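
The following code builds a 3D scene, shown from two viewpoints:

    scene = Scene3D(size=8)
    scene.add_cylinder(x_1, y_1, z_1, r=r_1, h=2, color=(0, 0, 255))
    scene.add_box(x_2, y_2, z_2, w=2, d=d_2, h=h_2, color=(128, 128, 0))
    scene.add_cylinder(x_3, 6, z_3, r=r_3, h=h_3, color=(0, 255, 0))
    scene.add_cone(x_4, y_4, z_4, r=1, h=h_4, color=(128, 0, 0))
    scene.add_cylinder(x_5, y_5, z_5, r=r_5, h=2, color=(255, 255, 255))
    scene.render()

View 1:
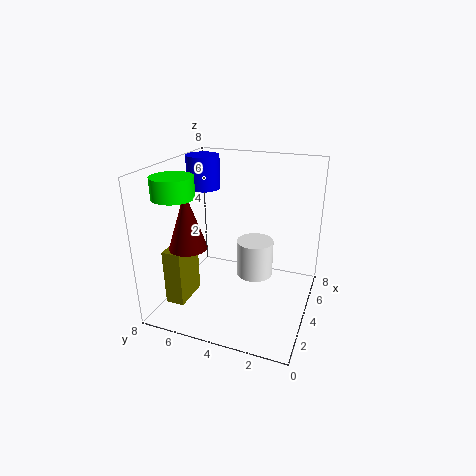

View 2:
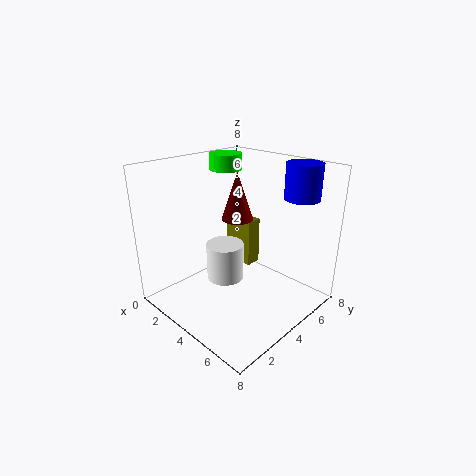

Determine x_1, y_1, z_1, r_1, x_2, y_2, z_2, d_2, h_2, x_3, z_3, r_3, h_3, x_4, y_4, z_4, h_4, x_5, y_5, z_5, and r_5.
x_1 = 6
y_1 = 7
z_1 = 6
r_1 = 1
x_2 = 1
y_2 = 6
z_2 = 1
d_2 = 1
h_2 = 3
x_3 = 1
z_3 = 7
r_3 = 1
h_3 = 1
x_4 = 2
y_4 = 6
z_4 = 4
h_4 = 3
x_5 = 4
y_5 = 3
z_5 = 2
r_5 = 1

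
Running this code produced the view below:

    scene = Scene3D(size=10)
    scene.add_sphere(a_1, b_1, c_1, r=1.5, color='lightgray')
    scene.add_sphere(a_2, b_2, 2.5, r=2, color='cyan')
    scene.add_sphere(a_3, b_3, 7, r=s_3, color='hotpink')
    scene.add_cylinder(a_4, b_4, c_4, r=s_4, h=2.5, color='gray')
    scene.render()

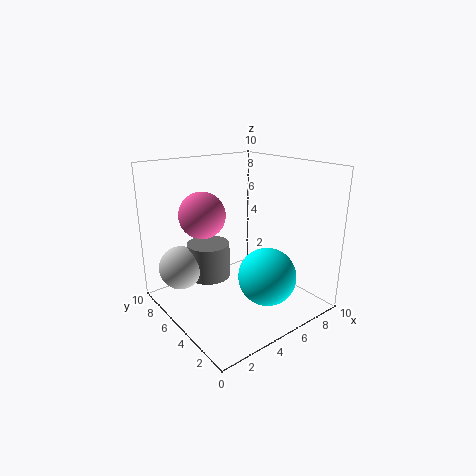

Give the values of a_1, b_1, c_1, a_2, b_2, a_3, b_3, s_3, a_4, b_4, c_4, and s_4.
a_1 = 1.5, b_1 = 7, c_1 = 3, a_2 = 6, b_2 = 3, a_3 = 2.5, b_3 = 5.5, s_3 = 1.5, a_4 = 3.5, b_4 = 6.5, c_4 = 2, s_4 = 1.5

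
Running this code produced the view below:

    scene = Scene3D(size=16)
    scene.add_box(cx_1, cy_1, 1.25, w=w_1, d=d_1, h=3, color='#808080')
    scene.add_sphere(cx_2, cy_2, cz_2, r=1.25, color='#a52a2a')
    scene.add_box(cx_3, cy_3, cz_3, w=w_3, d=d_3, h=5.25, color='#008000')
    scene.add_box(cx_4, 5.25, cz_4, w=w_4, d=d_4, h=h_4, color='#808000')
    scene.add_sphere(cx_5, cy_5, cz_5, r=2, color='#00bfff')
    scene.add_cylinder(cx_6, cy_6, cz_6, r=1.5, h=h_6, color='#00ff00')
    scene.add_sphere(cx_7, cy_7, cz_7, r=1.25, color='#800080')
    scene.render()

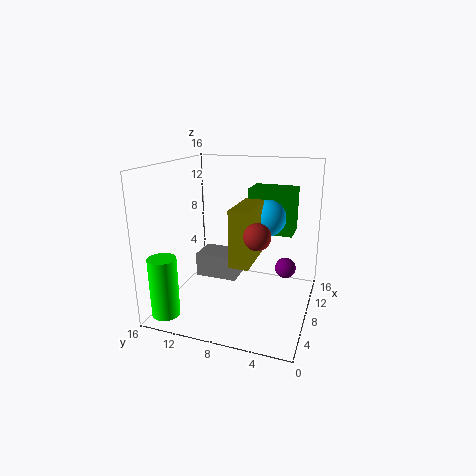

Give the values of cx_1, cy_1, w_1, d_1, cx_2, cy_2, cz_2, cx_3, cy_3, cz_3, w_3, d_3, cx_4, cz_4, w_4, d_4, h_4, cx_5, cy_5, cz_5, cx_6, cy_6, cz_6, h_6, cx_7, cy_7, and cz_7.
cx_1 = 10.25; cy_1 = 9.25; w_1 = 3.75; d_1 = 5.25; cx_2 = 2.5; cy_2 = 4.25; cz_2 = 10.5; cx_3 = 10.75; cy_3 = 2.5; cz_3 = 7.75; w_3 = 3.5; d_3 = 5.25; cx_4 = 3; cz_4 = 6.75; w_4 = 5.25; d_4 = 2; h_4 = 5.75; cx_5 = 9.25; cy_5 = 5; cz_5 = 10.25; cx_6 = 2.25; cy_6 = 14.25; cz_6 = 0.5; h_6 = 6.5; cx_7 = 12; cy_7 = 3.25; cz_7 = 3.25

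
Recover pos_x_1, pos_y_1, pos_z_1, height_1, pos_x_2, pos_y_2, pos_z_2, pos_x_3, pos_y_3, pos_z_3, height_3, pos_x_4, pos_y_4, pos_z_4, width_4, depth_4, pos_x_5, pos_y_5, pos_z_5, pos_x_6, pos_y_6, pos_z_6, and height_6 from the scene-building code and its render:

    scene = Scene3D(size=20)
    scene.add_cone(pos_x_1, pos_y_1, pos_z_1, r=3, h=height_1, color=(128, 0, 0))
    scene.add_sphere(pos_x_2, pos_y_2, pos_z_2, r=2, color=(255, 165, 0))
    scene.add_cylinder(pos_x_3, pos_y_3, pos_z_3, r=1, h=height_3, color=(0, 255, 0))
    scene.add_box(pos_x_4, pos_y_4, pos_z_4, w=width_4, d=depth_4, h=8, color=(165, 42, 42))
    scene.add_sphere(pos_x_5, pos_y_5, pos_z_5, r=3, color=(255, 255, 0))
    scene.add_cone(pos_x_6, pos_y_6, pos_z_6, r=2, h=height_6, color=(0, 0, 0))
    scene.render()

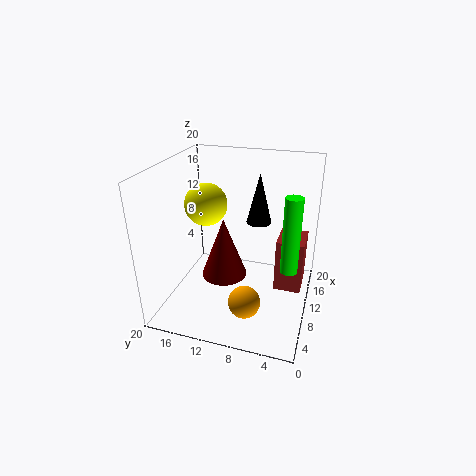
pos_x_1 = 7; pos_y_1 = 11; pos_z_1 = 6; height_1 = 8; pos_x_2 = 3; pos_y_2 = 7; pos_z_2 = 5; pos_x_3 = 4; pos_y_3 = 2; pos_z_3 = 10; height_3 = 9; pos_x_4 = 12; pos_y_4 = 1; pos_z_4 = 1; width_4 = 5; depth_4 = 4; pos_x_5 = 11; pos_y_5 = 15; pos_z_5 = 14; pos_x_6 = 18; pos_y_6 = 9; pos_z_6 = 9; height_6 = 8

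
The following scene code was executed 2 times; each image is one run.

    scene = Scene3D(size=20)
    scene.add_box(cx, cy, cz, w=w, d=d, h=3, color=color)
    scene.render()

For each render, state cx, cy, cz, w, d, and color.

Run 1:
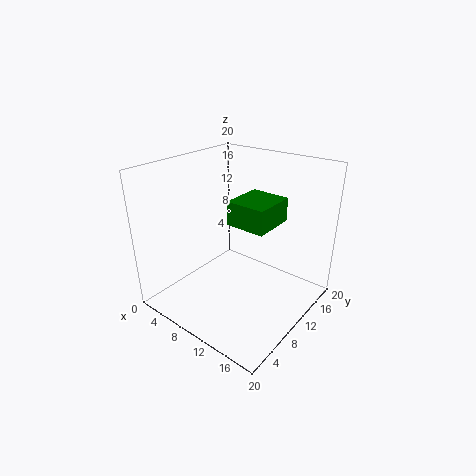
cx = 11.5, cy = 6, cz = 14, w = 5, d = 5.5, color = 'green'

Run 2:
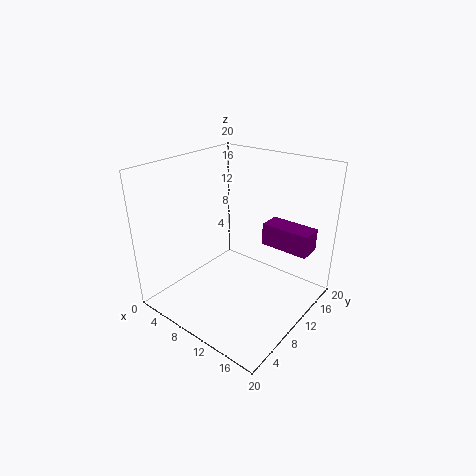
cx = 13, cy = 11.5, cz = 9.5, w = 6.5, d = 3, color = 'purple'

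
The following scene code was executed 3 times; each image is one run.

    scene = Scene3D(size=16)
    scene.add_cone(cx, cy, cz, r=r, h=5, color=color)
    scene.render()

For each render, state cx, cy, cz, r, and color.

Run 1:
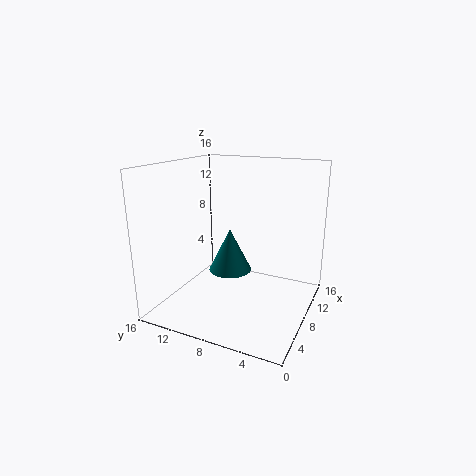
cx = 9, cy = 9.5, cz = 3.5, r = 2.5, color = 'teal'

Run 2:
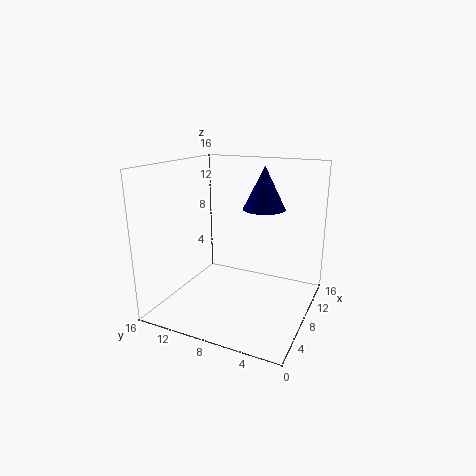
cx = 12, cy = 6.5, cz = 10.5, r = 2.5, color = 'navy'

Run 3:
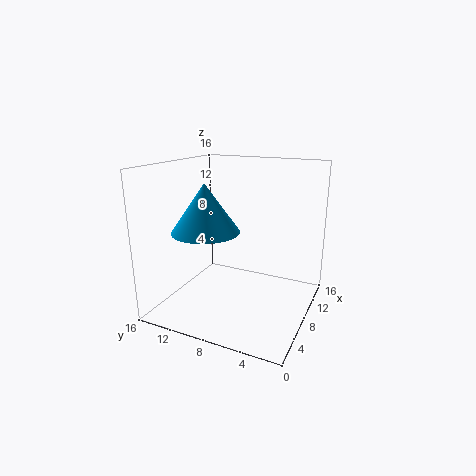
cx = 4.5, cy = 10, cz = 9.5, r = 3.5, color = 'deepskyblue'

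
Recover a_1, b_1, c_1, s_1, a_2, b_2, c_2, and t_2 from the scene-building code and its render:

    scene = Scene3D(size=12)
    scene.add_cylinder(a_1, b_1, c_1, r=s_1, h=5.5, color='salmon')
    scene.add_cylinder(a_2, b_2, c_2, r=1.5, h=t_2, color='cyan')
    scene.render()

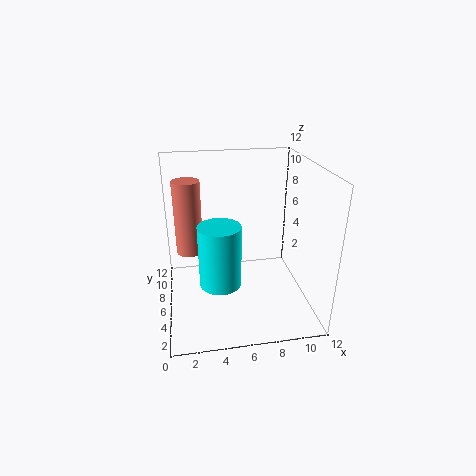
a_1 = 2; b_1 = 4.5; c_1 = 6; s_1 = 1; a_2 = 4; b_2 = 2; c_2 = 4.5; t_2 = 4.5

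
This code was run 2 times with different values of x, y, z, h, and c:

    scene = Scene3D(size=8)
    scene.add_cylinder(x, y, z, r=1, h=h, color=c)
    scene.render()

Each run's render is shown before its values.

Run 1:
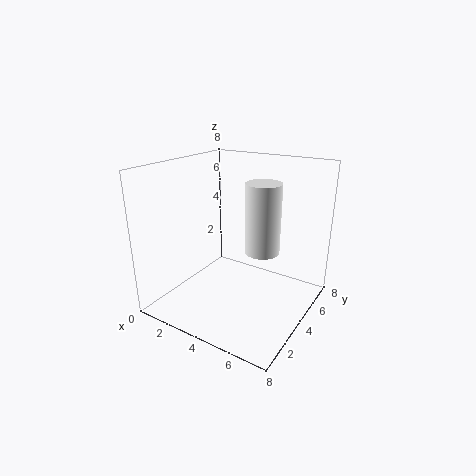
x = 5, y = 5, z = 3, h = 4, c = 'white'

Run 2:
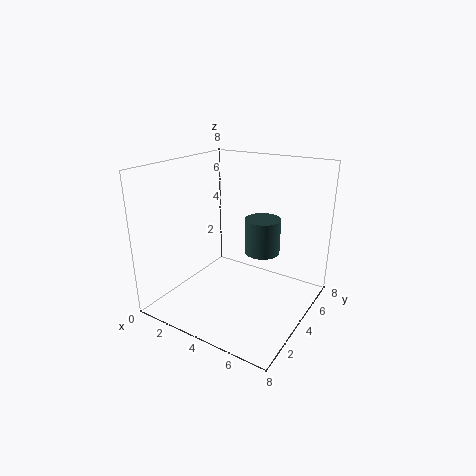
x = 5, y = 5, z = 3, h = 2, c = 'darkslategray'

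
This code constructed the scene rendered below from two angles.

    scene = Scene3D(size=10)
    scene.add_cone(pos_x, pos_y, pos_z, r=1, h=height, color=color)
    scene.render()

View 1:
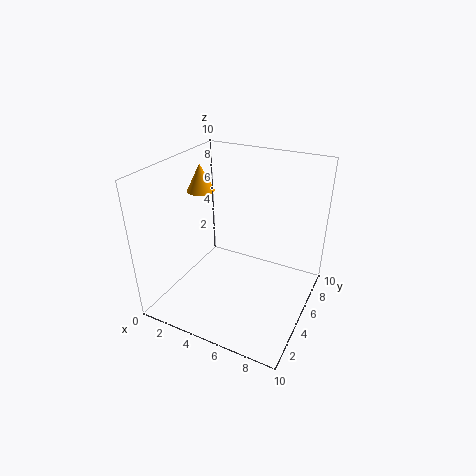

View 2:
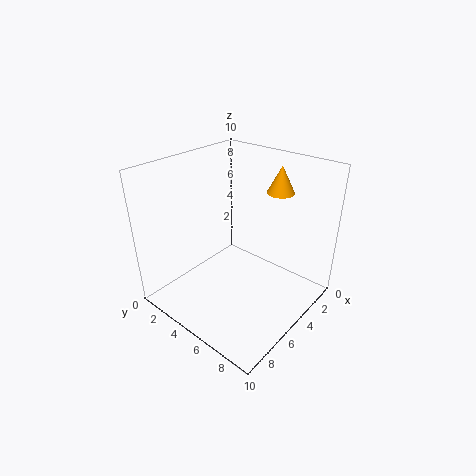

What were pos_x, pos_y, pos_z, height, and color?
pos_x = 1.5, pos_y = 6, pos_z = 7.5, height = 2, color = 'orange'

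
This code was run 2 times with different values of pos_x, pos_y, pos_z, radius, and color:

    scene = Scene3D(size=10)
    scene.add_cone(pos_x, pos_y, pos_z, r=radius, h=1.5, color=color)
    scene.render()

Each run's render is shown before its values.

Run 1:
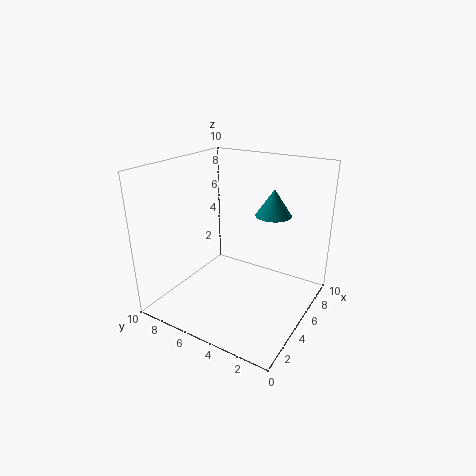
pos_x = 3, pos_y = 1.5, pos_z = 8, radius = 1, color = 'teal'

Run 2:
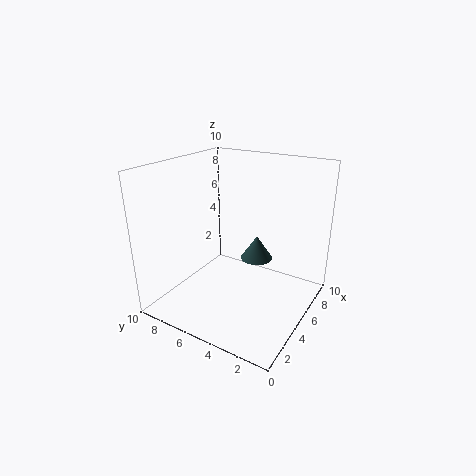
pos_x = 4, pos_y = 3, pos_z = 4.5, radius = 1, color = 'darkslategray'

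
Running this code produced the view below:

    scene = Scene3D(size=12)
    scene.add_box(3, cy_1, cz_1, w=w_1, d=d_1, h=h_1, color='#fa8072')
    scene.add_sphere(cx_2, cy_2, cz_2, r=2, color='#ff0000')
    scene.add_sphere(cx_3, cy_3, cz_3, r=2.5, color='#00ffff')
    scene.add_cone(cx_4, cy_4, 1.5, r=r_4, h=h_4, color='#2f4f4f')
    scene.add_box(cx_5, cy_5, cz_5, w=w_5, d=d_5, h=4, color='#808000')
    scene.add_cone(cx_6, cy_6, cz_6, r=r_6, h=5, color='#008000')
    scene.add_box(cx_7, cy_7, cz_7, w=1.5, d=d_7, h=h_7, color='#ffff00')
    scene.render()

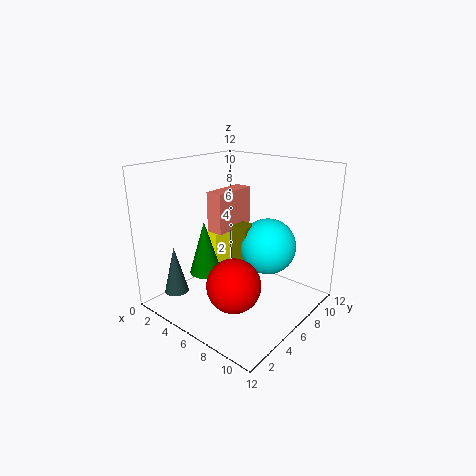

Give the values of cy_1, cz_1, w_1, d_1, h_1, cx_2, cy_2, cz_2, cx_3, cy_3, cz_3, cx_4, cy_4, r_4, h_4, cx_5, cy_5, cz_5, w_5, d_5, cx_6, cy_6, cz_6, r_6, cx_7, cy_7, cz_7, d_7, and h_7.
cy_1 = 5.5; cz_1 = 6; w_1 = 1.5; d_1 = 4; h_1 = 3.5; cx_2 = 8.5; cy_2 = 2.5; cz_2 = 4; cx_3 = 7; cy_3 = 9; cz_3 = 4.5; cx_4 = 2.5; cy_4 = 2; r_4 = 1; h_4 = 4; cx_5 = 4.5; cy_5 = 7; cz_5 = 2.5; w_5 = 1.5; d_5 = 1.5; cx_6 = 2; cy_6 = 6; cz_6 = 1.5; r_6 = 1.5; cx_7 = 1; cy_7 = 7; cz_7 = 0.5; d_7 = 2; h_7 = 4.5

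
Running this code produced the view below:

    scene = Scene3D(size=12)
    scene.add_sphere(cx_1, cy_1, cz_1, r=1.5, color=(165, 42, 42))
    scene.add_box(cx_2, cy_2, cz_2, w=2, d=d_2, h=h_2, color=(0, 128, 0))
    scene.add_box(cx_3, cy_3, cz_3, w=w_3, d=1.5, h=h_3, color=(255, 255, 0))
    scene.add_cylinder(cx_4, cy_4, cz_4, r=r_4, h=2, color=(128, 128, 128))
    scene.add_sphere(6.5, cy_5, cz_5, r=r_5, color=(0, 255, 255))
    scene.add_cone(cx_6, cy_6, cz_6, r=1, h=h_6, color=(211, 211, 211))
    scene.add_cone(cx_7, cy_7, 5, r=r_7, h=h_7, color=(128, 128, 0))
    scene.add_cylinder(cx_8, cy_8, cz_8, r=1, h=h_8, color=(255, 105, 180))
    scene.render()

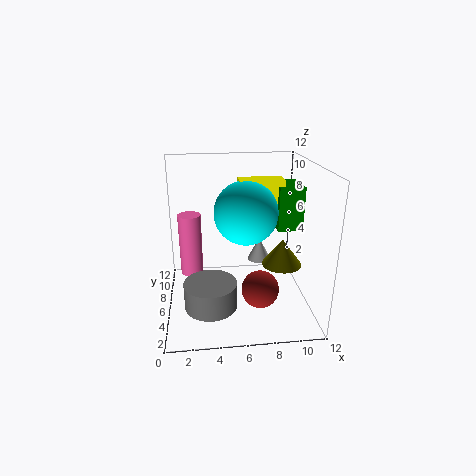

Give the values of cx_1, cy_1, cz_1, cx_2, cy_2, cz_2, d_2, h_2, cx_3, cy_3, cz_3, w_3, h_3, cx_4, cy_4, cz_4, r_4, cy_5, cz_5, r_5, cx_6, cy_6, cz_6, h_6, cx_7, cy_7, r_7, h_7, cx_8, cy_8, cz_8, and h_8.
cx_1 = 7.5; cy_1 = 3.5; cz_1 = 2.5; cx_2 = 9; cy_2 = 4.5; cz_2 = 7; d_2 = 3; h_2 = 3.5; cx_3 = 6; cy_3 = 5; cz_3 = 9; w_3 = 3.5; h_3 = 2; cx_4 = 3.5; cy_4 = 2.5; cz_4 = 2; r_4 = 2; cy_5 = 5; cz_5 = 8.5; r_5 = 2.5; cx_6 = 8; cy_6 = 7; cz_6 = 3.5; h_6 = 2; cx_7 = 9; cy_7 = 3; r_7 = 1.5; h_7 = 2; cx_8 = 2; cy_8 = 8; cz_8 = 2; h_8 = 5.5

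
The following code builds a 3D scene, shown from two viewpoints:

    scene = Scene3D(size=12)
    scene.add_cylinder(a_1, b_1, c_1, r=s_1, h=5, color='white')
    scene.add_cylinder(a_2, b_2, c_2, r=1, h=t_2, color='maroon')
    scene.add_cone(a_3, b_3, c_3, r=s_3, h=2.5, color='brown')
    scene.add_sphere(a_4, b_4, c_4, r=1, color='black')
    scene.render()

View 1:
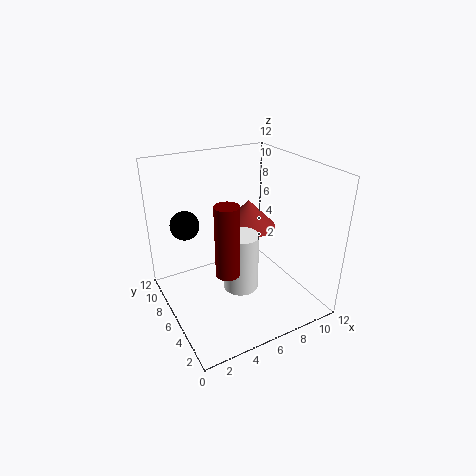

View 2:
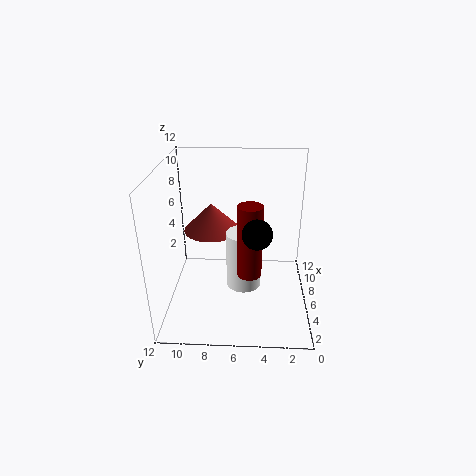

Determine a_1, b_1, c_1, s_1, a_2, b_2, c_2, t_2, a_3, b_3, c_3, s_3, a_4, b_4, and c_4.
a_1 = 6
b_1 = 5.5
c_1 = 1.5
s_1 = 1.5
a_2 = 4.5
b_2 = 5
c_2 = 3.5
t_2 = 6
a_3 = 8.5
b_3 = 8.5
c_3 = 5.5
s_3 = 2.5
a_4 = 1
b_4 = 4.5
c_4 = 9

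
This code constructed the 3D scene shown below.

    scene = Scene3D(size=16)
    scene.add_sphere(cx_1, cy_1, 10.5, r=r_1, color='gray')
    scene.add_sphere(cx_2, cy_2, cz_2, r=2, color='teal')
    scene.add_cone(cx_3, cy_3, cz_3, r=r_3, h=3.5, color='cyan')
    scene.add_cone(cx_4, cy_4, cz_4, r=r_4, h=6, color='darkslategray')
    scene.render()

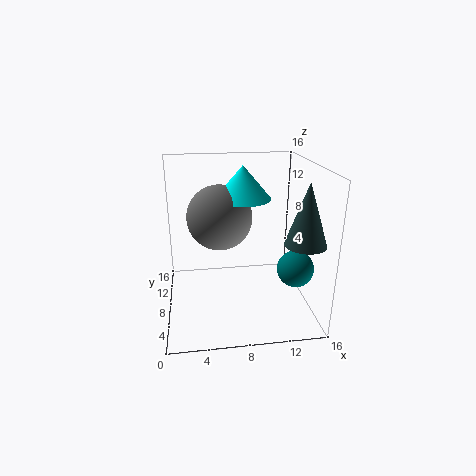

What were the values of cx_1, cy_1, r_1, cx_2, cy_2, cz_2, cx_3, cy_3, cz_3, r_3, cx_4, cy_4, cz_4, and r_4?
cx_1 = 6; cy_1 = 8; r_1 = 3.5; cx_2 = 14; cy_2 = 5.5; cz_2 = 5; cx_3 = 8.5; cy_3 = 8; cz_3 = 12.5; r_3 = 3; cx_4 = 13.5; cy_4 = 2; cz_4 = 9.5; r_4 = 2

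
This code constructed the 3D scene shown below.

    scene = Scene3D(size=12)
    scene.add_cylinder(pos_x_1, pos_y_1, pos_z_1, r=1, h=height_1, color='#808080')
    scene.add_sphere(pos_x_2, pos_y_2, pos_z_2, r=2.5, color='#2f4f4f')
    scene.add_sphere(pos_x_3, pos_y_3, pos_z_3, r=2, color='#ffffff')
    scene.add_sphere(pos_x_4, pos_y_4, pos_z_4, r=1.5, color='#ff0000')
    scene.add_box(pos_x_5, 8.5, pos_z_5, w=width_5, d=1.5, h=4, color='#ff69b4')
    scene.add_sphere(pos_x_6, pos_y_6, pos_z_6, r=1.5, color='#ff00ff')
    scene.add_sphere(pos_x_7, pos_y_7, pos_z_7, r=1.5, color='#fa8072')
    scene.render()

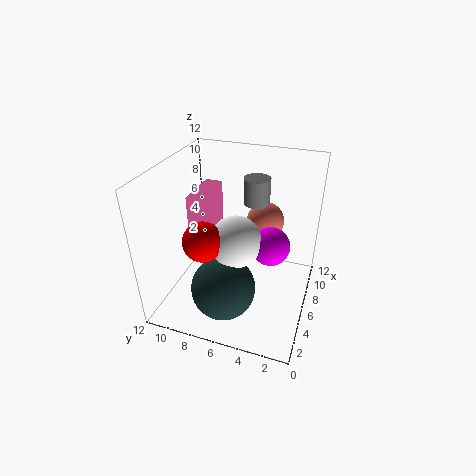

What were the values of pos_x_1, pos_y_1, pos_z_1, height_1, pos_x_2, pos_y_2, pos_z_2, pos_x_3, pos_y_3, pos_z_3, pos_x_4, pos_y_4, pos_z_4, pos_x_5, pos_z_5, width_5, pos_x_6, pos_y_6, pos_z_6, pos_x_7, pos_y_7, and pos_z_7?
pos_x_1 = 6, pos_y_1 = 4.5, pos_z_1 = 9.5, height_1 = 2, pos_x_2 = 2.5, pos_y_2 = 6, pos_z_2 = 3.5, pos_x_3 = 4, pos_y_3 = 5.5, pos_z_3 = 7, pos_x_4 = 2.5, pos_y_4 = 7.5, pos_z_4 = 7.5, pos_x_5 = 5, pos_z_5 = 5.5, width_5 = 4, pos_x_6 = 5, pos_y_6 = 3, pos_z_6 = 6.5, pos_x_7 = 7, pos_y_7 = 4, pos_z_7 = 7.5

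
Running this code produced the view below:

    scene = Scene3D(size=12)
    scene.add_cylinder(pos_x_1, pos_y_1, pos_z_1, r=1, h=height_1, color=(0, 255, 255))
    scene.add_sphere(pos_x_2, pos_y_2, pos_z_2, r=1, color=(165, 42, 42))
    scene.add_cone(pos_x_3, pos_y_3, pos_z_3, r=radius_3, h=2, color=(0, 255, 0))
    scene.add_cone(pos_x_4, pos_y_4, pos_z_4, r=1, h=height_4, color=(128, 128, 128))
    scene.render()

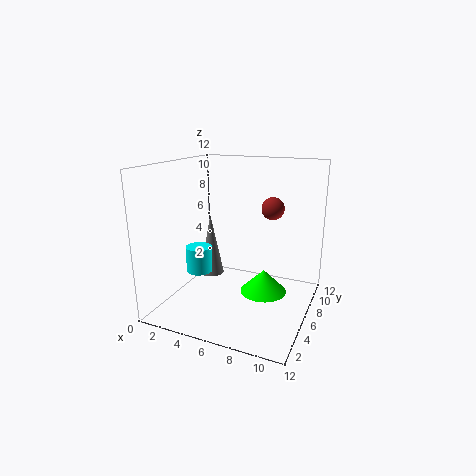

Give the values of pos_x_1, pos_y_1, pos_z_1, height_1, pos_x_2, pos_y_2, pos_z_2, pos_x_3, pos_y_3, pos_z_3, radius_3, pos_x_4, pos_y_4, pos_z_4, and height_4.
pos_x_1 = 4, pos_y_1 = 3, pos_z_1 = 4, height_1 = 2, pos_x_2 = 8, pos_y_2 = 9, pos_z_2 = 8, pos_x_3 = 8, pos_y_3 = 7, pos_z_3 = 1, radius_3 = 2, pos_x_4 = 4, pos_y_4 = 5, pos_z_4 = 3, height_4 = 5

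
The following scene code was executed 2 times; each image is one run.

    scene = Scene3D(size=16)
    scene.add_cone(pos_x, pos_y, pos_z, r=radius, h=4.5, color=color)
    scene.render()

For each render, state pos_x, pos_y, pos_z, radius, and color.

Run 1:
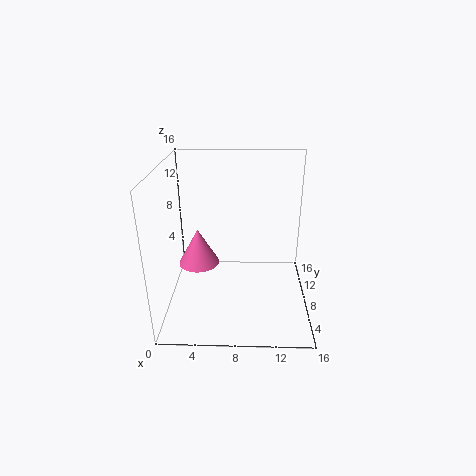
pos_x = 3; pos_y = 11; pos_z = 3; radius = 2.5; color = 'hotpink'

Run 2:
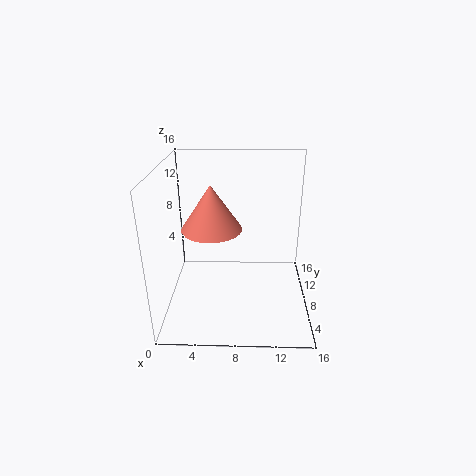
pos_x = 5.5; pos_y = 5; pos_z = 10.5; radius = 3; color = 'salmon'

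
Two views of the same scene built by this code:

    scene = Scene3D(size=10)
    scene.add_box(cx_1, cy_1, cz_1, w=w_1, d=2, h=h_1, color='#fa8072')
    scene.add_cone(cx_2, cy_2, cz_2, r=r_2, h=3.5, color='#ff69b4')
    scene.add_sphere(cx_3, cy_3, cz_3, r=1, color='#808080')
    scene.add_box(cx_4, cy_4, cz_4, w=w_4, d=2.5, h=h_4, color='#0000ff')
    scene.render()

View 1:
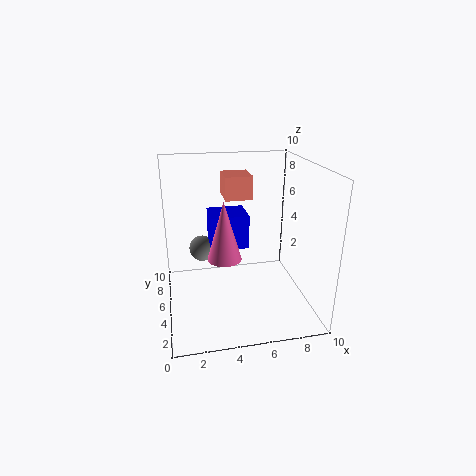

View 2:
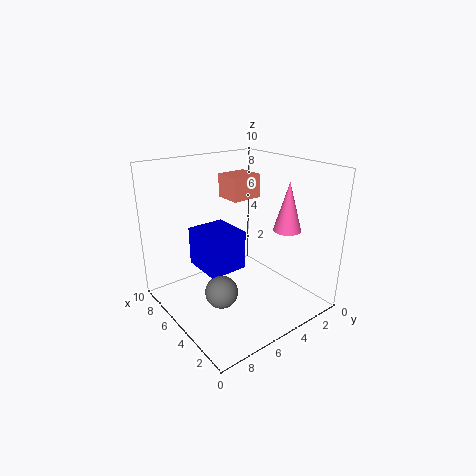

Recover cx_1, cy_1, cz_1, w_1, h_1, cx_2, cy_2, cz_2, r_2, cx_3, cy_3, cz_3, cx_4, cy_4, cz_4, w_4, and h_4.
cx_1 = 4; cy_1 = 4; cz_1 = 8; w_1 = 1.75; h_1 = 1.5; cx_2 = 3.5; cy_2 = 1.75; cz_2 = 5.25; r_2 = 1; cx_3 = 2.75; cy_3 = 8; cz_3 = 3; cx_4 = 3.25; cy_4 = 5.75; cz_4 = 3.75; w_4 = 2.75; h_4 = 2.5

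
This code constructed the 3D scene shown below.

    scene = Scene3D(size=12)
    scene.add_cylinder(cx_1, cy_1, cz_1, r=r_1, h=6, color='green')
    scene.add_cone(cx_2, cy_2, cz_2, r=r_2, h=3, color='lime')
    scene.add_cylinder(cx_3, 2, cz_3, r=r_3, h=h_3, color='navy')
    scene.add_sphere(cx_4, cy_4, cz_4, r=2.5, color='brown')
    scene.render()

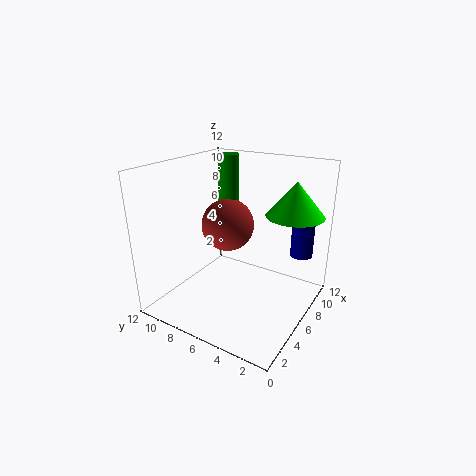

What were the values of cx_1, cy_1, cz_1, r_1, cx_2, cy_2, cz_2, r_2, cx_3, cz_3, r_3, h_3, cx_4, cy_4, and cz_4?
cx_1 = 10; cy_1 = 9.5; cz_1 = 6; r_1 = 1; cx_2 = 9.5; cy_2 = 2.5; cz_2 = 7.5; r_2 = 2.5; cx_3 = 10.5; cz_3 = 3.5; r_3 = 1; h_3 = 3.5; cx_4 = 9; cy_4 = 9; cz_4 = 5.5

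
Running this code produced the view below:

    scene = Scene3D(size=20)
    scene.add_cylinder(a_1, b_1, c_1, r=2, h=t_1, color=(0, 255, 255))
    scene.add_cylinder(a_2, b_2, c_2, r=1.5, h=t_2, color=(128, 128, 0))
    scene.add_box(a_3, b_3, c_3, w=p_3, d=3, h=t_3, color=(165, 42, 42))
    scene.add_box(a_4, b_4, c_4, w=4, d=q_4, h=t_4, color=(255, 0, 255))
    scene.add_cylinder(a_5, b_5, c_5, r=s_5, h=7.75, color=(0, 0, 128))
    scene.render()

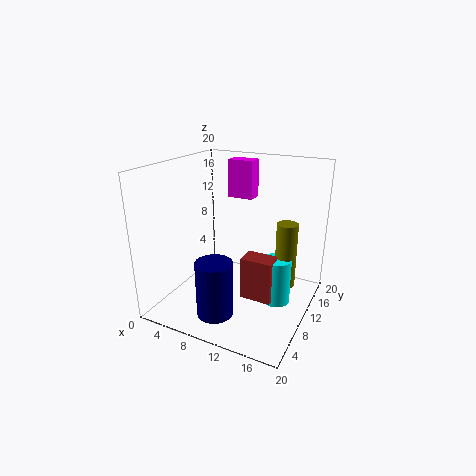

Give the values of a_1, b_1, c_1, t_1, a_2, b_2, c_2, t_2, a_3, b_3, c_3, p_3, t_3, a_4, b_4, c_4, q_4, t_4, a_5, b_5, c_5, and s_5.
a_1 = 15.25, b_1 = 12, c_1 = 0.25, t_1 = 6.75, a_2 = 16, b_2 = 13.25, c_2 = 2.5, t_2 = 9.5, a_3 = 10.75, b_3 = 9.25, c_3 = 1, p_3 = 4.5, t_3 = 6.25, a_4 = 5.25, b_4 = 16, c_4 = 13.75, q_4 = 2.5, t_4 = 5.75, a_5 = 9, b_5 = 5, c_5 = 0.5, s_5 = 2.5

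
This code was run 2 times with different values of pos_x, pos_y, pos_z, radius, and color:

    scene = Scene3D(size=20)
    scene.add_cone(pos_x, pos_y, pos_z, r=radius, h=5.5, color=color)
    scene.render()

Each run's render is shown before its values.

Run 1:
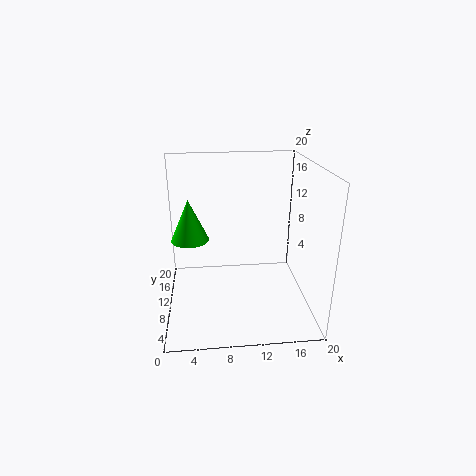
pos_x = 3.5, pos_y = 9, pos_z = 10.5, radius = 2.5, color = 'lime'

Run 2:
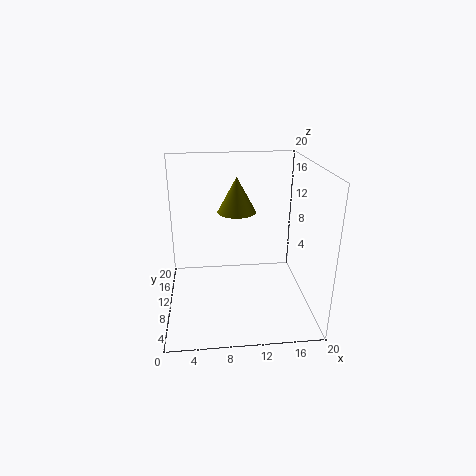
pos_x = 10.5, pos_y = 16.5, pos_z = 11.5, radius = 3, color = 'olive'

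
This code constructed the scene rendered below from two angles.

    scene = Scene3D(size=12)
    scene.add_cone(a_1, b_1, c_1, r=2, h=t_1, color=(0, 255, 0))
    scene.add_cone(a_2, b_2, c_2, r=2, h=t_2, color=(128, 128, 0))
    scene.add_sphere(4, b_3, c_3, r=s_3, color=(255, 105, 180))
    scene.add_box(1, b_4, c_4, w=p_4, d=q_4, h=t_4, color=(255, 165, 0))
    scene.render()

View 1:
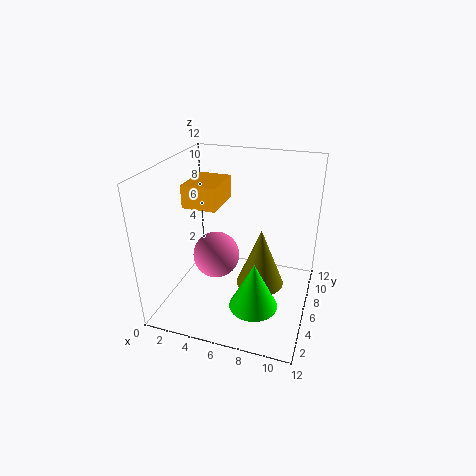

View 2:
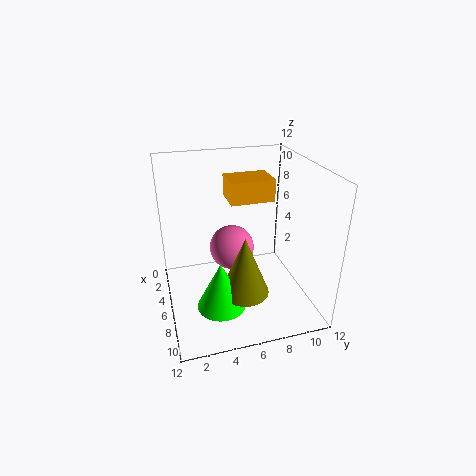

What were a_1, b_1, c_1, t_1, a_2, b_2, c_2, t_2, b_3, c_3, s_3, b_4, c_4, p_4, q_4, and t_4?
a_1 = 8, b_1 = 4, c_1 = 1, t_1 = 4, a_2 = 8, b_2 = 6, c_2 = 2, t_2 = 5, b_3 = 6, c_3 = 4, s_3 = 2, b_4 = 6, c_4 = 8, p_4 = 3, q_4 = 4, t_4 = 2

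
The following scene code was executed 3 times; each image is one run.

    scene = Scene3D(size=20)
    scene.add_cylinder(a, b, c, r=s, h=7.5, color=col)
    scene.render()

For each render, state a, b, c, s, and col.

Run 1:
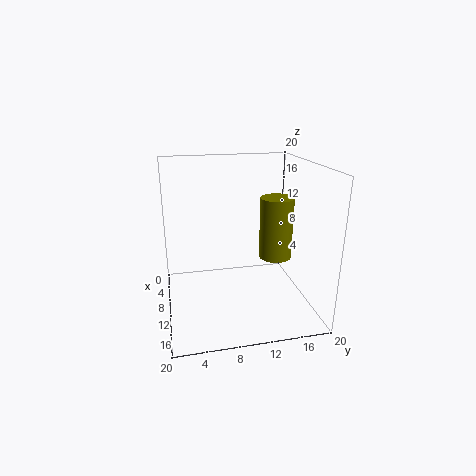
a = 15.5; b = 13.5; c = 9.5; s = 2; col = 'olive'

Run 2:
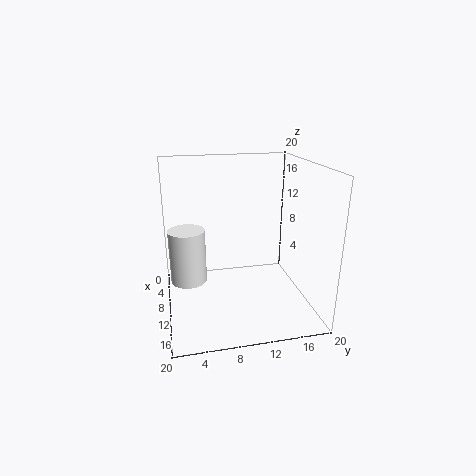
a = 9.5; b = 3; c = 4; s = 2.5; col = 'white'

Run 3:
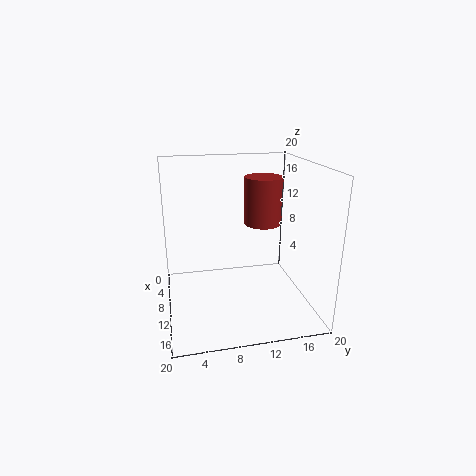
a = 3.5; b = 15.5; c = 9.5; s = 3; col = 'brown'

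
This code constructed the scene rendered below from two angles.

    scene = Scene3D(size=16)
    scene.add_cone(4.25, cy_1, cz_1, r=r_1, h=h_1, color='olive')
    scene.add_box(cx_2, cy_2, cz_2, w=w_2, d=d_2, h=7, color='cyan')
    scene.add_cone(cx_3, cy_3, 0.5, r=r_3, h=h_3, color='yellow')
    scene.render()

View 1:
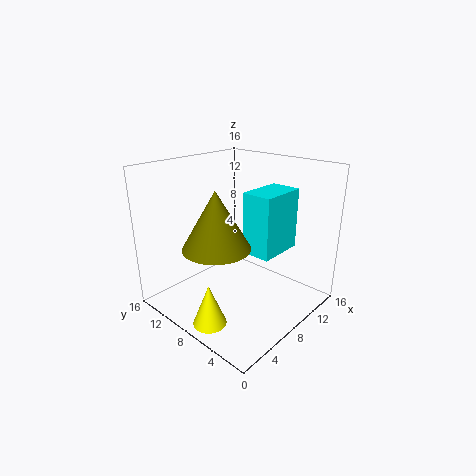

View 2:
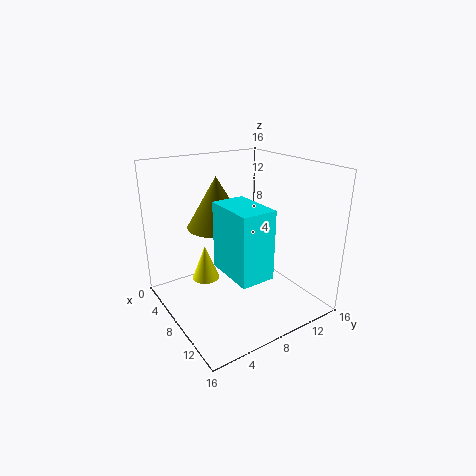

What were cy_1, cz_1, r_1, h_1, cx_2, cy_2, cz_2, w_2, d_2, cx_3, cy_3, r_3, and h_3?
cy_1 = 7.5
cz_1 = 8.25
r_1 = 3.5
h_1 = 6
cx_2 = 8.75
cy_2 = 4.5
cz_2 = 6
w_2 = 5.5
d_2 = 3.5
cx_3 = 2.25
cy_3 = 6.75
r_3 = 1.75
h_3 = 4.5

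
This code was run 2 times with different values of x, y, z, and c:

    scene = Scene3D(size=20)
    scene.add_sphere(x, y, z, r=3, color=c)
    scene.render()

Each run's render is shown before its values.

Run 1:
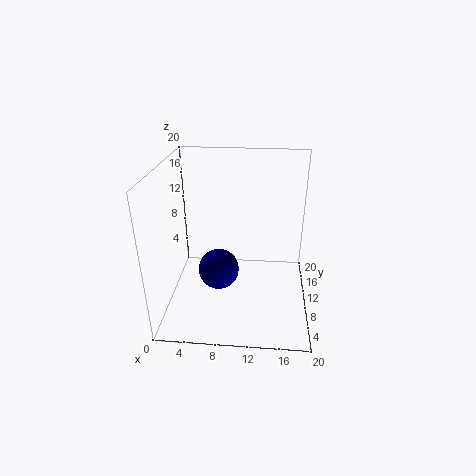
x = 7
y = 11
z = 4
c = 'navy'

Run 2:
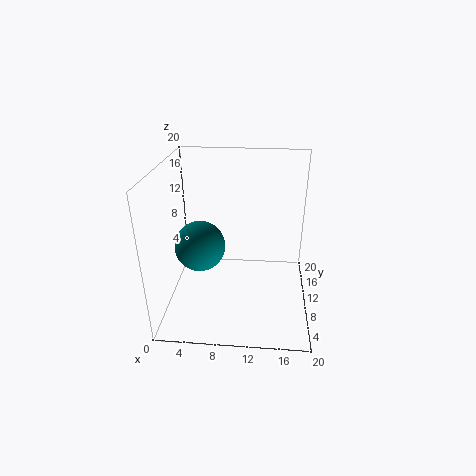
x = 6
y = 4
z = 12
c = 'teal'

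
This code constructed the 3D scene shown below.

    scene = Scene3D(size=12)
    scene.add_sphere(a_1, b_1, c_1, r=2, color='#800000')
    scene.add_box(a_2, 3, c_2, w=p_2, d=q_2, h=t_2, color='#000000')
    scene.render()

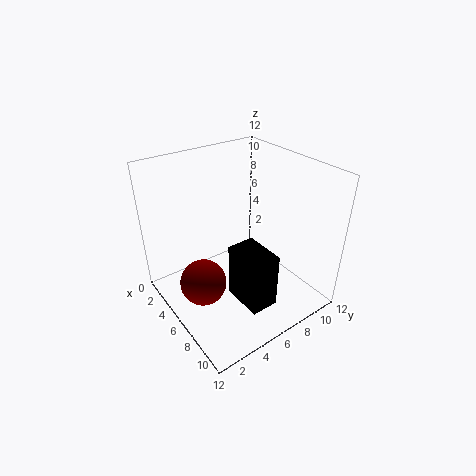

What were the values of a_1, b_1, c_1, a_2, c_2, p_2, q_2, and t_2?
a_1 = 5; b_1 = 3; c_1 = 2; a_2 = 9; c_2 = 4; p_2 = 3; q_2 = 2; t_2 = 4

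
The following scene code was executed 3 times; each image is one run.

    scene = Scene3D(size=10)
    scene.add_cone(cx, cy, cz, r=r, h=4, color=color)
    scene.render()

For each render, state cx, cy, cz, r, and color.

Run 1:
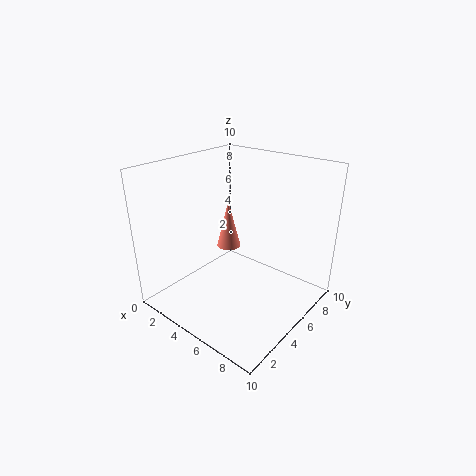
cx = 1.5
cy = 8
cz = 2
r = 1
color = 'salmon'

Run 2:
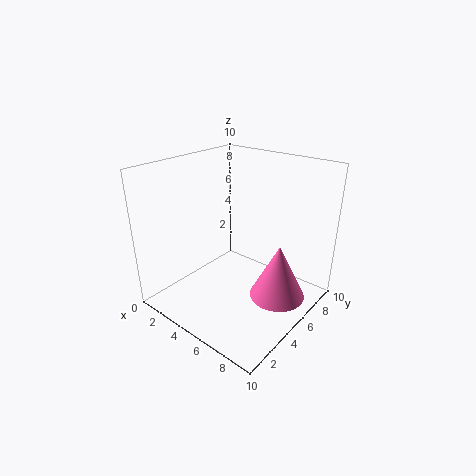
cx = 7.5
cy = 6.5
cz = 0.5
r = 2
color = 'hotpink'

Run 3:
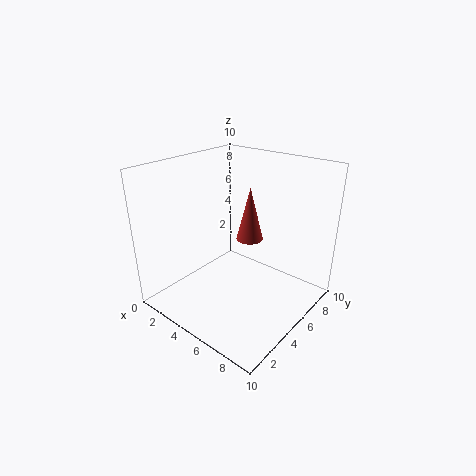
cx = 4.5
cy = 7
cz = 4
r = 1
color = 'brown'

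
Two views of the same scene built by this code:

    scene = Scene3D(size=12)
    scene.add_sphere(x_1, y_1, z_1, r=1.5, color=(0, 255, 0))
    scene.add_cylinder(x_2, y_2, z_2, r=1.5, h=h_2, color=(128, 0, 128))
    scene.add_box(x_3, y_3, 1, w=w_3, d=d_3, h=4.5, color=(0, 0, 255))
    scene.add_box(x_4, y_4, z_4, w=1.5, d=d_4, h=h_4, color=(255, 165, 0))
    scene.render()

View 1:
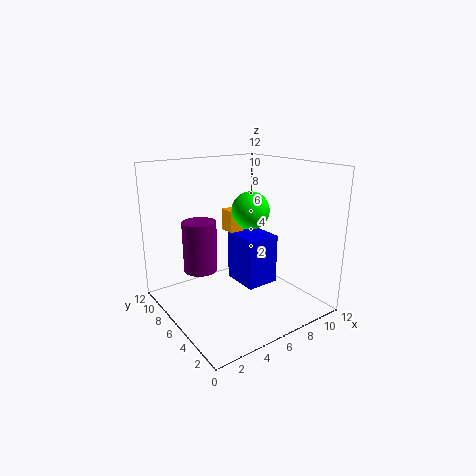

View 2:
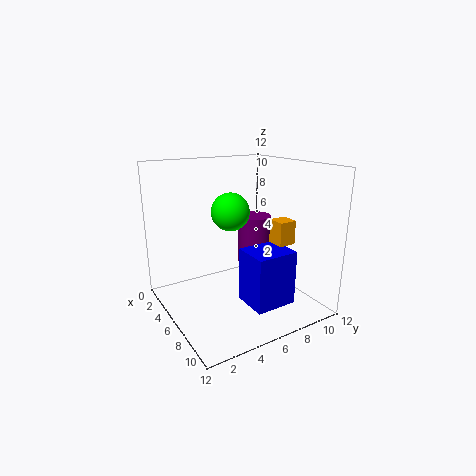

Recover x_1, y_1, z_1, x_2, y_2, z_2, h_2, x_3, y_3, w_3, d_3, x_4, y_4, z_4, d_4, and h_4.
x_1 = 6.5, y_1 = 5, z_1 = 8.5, x_2 = 4, y_2 = 9, z_2 = 2.5, h_2 = 4.5, x_3 = 7, y_3 = 5.5, w_3 = 3, d_3 = 3.5, x_4 = 7, y_4 = 8.5, z_4 = 5.5, d_4 = 1.5, h_4 = 2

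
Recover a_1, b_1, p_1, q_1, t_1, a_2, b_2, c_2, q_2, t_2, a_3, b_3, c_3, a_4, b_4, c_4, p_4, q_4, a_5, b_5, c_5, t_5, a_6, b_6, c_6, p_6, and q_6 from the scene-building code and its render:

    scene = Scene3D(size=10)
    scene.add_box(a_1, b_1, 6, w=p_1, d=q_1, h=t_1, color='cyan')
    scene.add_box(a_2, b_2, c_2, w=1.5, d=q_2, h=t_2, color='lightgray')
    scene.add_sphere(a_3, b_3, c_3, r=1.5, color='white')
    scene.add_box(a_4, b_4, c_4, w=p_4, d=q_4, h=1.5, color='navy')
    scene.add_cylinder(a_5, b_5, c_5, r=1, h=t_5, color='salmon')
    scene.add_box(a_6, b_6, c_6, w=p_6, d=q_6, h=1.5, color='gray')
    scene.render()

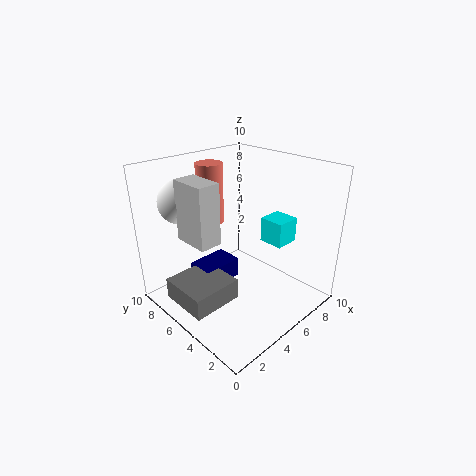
a_1 = 4.5; b_1 = 1; p_1 = 1.5; q_1 = 1.5; t_1 = 1.5; a_2 = 1.5; b_2 = 4.5; c_2 = 5.5; q_2 = 2.5; t_2 = 4; a_3 = 2.5; b_3 = 8; c_3 = 7.5; a_4 = 3; b_4 = 6; c_4 = 1; p_4 = 3; q_4 = 2; a_5 = 5.5; b_5 = 8.5; c_5 = 5; t_5 = 4.5; a_6 = 0.5; b_6 = 4; c_6 = 1; p_6 = 3.5; q_6 = 3.5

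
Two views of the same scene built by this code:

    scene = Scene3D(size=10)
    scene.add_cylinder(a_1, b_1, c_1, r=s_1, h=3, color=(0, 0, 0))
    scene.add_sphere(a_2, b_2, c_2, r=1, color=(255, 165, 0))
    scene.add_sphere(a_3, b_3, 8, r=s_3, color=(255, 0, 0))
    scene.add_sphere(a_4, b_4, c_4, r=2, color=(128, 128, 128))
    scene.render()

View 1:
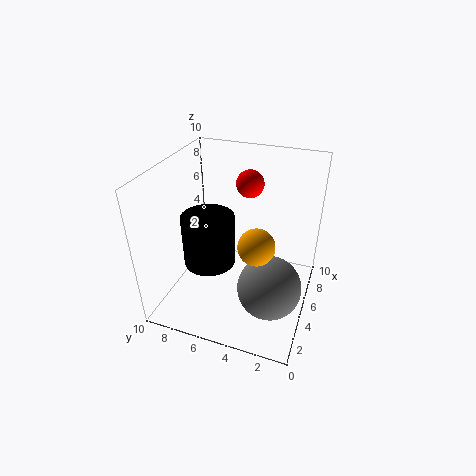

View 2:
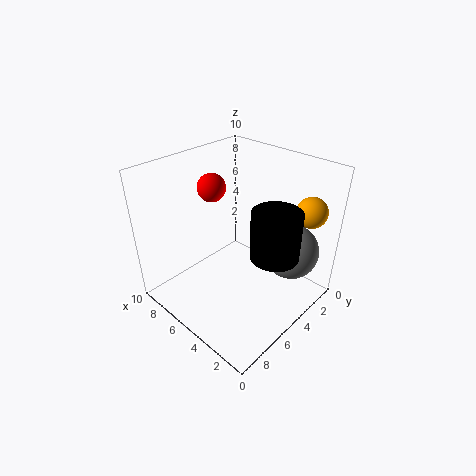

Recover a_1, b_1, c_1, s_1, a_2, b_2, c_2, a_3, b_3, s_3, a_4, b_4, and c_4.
a_1 = 1.5, b_1 = 5.5, c_1 = 5.5, s_1 = 1.5, a_2 = 1, b_2 = 2.5, c_2 = 7.5, a_3 = 7.5, b_3 = 5, s_3 = 1, a_4 = 2.5, b_4 = 2, c_4 = 3.5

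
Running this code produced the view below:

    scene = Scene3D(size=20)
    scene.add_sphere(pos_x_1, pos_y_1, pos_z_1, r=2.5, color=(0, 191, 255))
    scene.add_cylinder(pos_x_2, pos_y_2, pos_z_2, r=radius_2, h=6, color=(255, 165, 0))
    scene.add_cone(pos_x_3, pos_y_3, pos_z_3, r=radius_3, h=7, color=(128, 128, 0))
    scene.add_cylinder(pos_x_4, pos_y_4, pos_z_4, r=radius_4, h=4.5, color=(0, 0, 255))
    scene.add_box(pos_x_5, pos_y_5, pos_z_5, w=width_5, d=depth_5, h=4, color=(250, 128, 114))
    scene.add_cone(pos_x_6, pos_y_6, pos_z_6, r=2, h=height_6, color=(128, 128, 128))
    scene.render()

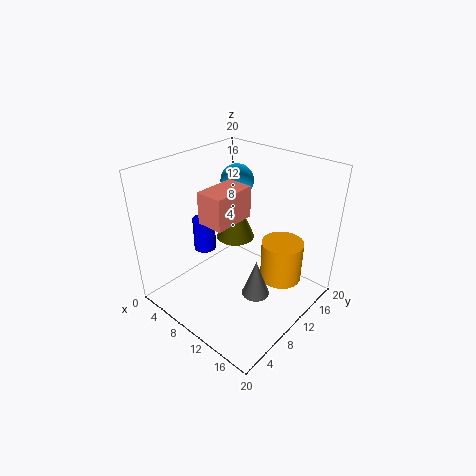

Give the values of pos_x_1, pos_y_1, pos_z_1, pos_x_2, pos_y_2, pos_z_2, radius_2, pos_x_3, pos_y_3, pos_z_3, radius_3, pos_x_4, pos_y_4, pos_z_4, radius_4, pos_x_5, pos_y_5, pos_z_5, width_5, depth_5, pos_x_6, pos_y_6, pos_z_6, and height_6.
pos_x_1 = 5, pos_y_1 = 15.5, pos_z_1 = 15.5, pos_x_2 = 14.5, pos_y_2 = 14.5, pos_z_2 = 3, radius_2 = 3, pos_x_3 = 5.5, pos_y_3 = 14.5, pos_z_3 = 6.5, radius_3 = 3, pos_x_4 = 6.5, pos_y_4 = 7, pos_z_4 = 8.5, radius_4 = 1.5, pos_x_5 = 9, pos_y_5 = 4, pos_z_5 = 14.5, width_5 = 3.5, depth_5 = 5.5, pos_x_6 = 13, pos_y_6 = 10.5, pos_z_6 = 1.5, height_6 = 5.5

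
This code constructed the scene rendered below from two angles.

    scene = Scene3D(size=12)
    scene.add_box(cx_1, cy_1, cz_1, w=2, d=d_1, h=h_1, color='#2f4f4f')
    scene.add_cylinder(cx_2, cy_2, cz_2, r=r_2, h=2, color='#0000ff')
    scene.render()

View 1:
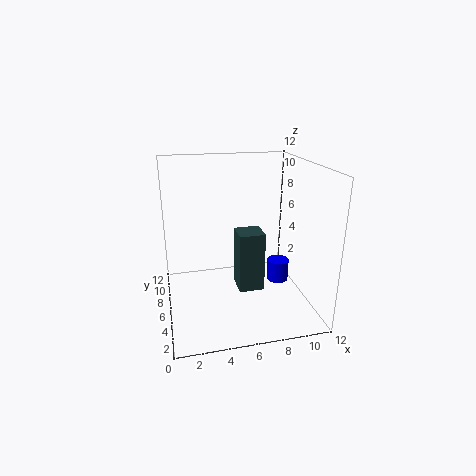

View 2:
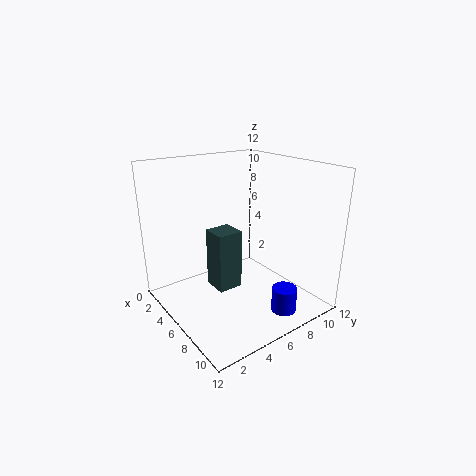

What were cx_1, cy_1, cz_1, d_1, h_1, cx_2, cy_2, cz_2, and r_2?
cx_1 = 5.5, cy_1 = 3.25, cz_1 = 2.5, d_1 = 2, h_1 = 4.75, cx_2 = 10.25, cy_2 = 7.5, cz_2 = 0.75, r_2 = 1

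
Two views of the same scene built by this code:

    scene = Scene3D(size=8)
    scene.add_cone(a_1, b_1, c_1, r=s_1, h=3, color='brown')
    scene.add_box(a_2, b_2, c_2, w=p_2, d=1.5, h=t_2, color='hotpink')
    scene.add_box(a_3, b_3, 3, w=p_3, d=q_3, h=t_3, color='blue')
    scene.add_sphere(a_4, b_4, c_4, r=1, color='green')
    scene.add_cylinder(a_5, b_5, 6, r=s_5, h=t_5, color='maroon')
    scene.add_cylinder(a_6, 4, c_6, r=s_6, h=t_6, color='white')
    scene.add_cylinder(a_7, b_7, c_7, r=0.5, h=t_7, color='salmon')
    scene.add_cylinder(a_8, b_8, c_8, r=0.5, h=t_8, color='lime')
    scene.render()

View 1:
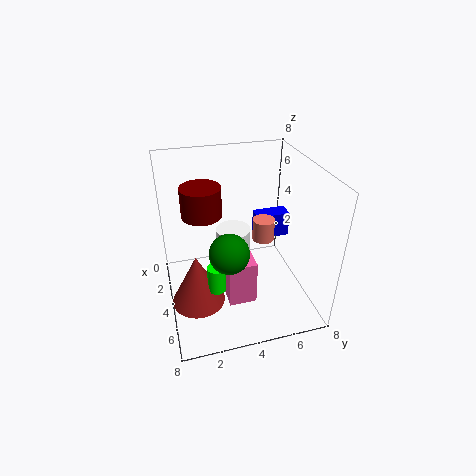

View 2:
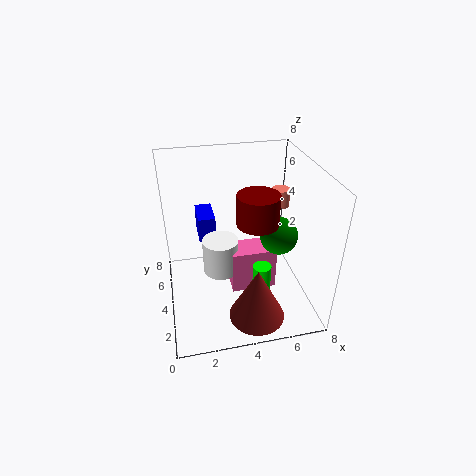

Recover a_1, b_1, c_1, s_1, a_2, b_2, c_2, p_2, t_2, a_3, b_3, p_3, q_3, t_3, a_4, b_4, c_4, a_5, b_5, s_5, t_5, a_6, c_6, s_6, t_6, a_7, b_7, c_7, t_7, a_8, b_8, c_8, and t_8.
a_1 = 4.5, b_1 = 1.5, c_1 = 0.5, s_1 = 1.5, a_2 = 3.5, b_2 = 3, c_2 = 1, p_2 = 2.5, t_2 = 2.5, a_3 = 2, b_3 = 5.5, p_3 = 1, q_3 = 2, t_3 = 1.5, a_4 = 6, b_4 = 3, c_4 = 4.5, a_5 = 4.5, b_5 = 2, s_5 = 1, t_5 = 1.5, a_6 = 3, c_6 = 2, s_6 = 1, t_6 = 2, a_7 = 6.5, b_7 = 4.5, c_7 = 5.5, t_7 = 1, a_8 = 5, b_8 = 2.5, c_8 = 1.5, t_8 = 1.5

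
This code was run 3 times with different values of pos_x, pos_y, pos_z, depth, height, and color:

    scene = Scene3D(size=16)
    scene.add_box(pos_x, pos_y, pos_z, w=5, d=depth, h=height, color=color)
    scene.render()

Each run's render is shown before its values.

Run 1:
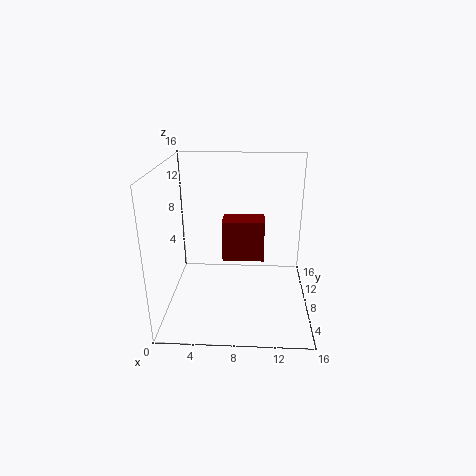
pos_x = 6, pos_y = 10, pos_z = 4, depth = 3, height = 5, color = 'maroon'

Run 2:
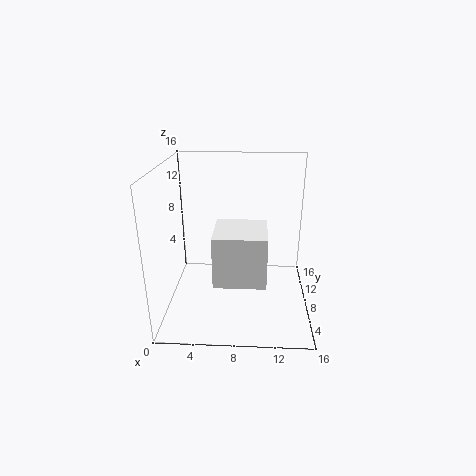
pos_x = 6, pos_y = 1, pos_z = 6, depth = 5, height = 5, color = 'white'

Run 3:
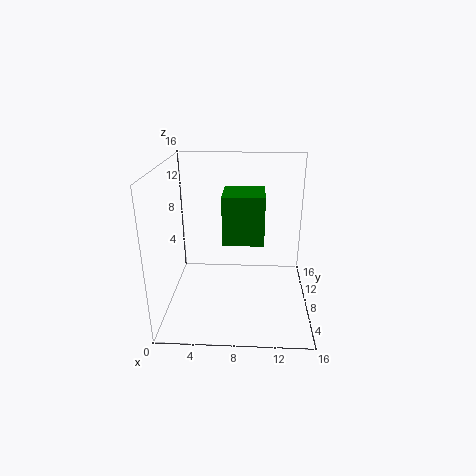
pos_x = 6, pos_y = 10, pos_z = 6, depth = 5, height = 6, color = 'green'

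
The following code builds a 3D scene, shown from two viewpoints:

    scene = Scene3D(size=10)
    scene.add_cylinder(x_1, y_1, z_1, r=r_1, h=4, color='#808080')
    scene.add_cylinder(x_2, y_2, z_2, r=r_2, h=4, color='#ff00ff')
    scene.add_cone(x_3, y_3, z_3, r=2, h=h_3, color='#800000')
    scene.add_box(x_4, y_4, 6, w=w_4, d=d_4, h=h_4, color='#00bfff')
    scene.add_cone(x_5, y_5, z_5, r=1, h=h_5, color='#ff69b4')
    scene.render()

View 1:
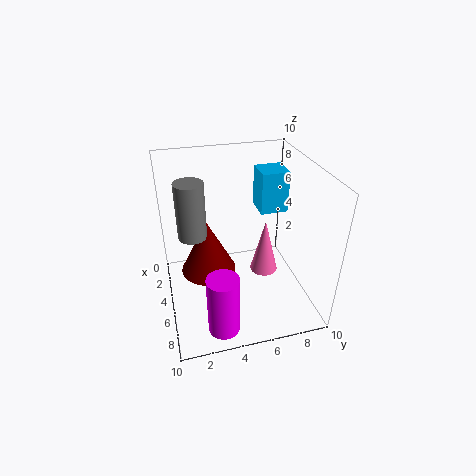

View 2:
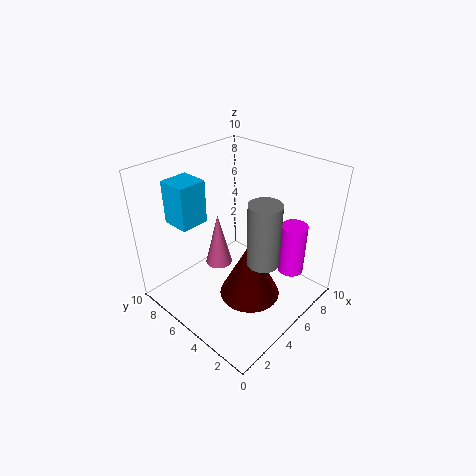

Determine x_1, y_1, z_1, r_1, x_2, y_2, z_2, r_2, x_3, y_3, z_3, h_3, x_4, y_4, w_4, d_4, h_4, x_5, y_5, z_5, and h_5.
x_1 = 4; y_1 = 2; z_1 = 5; r_1 = 1; x_2 = 9; y_2 = 3; z_2 = 1; r_2 = 1; x_3 = 4; y_3 = 3; z_3 = 2; h_3 = 4; x_4 = 2; y_4 = 7; w_4 = 2; d_4 = 2; h_4 = 3; x_5 = 5; y_5 = 7; z_5 = 2; h_5 = 4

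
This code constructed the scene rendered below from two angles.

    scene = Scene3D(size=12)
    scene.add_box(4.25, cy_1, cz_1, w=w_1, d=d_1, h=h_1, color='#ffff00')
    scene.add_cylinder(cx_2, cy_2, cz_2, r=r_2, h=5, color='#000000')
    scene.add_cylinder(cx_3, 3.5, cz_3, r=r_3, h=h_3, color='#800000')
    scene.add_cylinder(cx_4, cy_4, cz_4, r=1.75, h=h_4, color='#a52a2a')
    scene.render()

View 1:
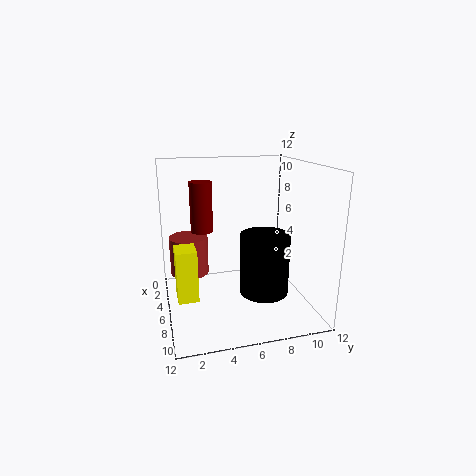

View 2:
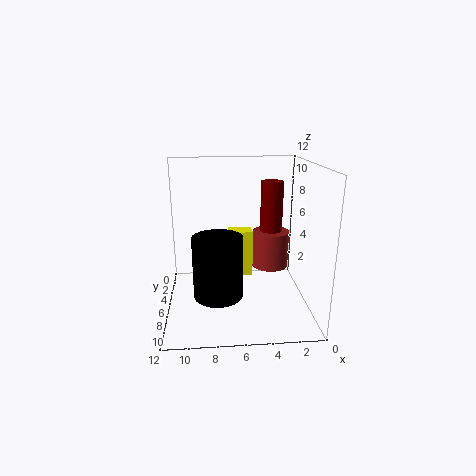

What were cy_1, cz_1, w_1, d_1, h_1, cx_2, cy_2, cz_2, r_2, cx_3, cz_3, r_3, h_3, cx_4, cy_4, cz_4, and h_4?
cy_1 = 0.75, cz_1 = 0.75, w_1 = 2.25, d_1 = 1.75, h_1 = 4.5, cx_2 = 7.75, cy_2 = 7.75, cz_2 = 1.75, r_2 = 2, cx_3 = 2.75, cz_3 = 5.75, r_3 = 1, h_3 = 4.5, cx_4 = 2.5, cy_4 = 2.25, cz_4 = 1.75, h_4 = 3.5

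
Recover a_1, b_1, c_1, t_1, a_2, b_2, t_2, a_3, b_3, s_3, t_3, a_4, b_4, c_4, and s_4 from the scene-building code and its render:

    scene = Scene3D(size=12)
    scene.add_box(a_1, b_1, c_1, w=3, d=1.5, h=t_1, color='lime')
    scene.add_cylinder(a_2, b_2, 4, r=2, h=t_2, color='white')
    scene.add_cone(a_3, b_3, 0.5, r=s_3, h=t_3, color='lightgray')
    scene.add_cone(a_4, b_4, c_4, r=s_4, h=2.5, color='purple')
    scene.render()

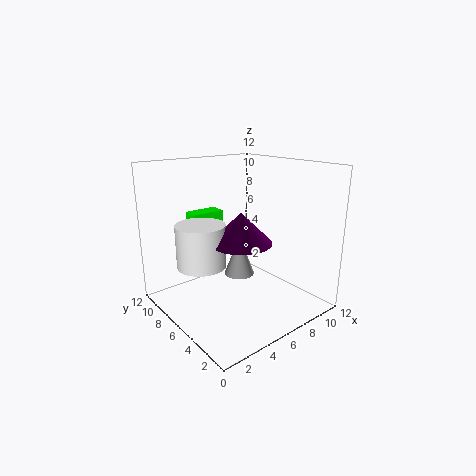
a_1 = 4; b_1 = 9.5; c_1 = 6; t_1 = 1.5; a_2 = 3; b_2 = 7; t_2 = 3.5; a_3 = 9; b_3 = 9.5; s_3 = 1.5; t_3 = 4; a_4 = 5.5; b_4 = 5; c_4 = 6; s_4 = 2.5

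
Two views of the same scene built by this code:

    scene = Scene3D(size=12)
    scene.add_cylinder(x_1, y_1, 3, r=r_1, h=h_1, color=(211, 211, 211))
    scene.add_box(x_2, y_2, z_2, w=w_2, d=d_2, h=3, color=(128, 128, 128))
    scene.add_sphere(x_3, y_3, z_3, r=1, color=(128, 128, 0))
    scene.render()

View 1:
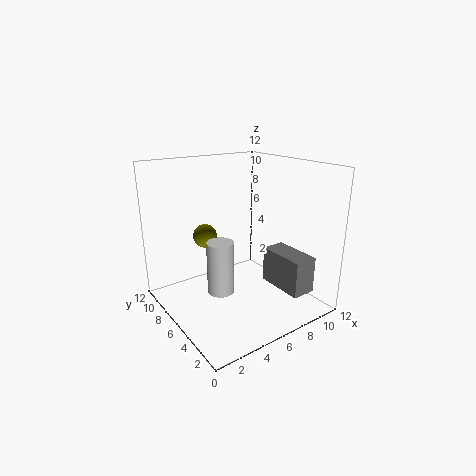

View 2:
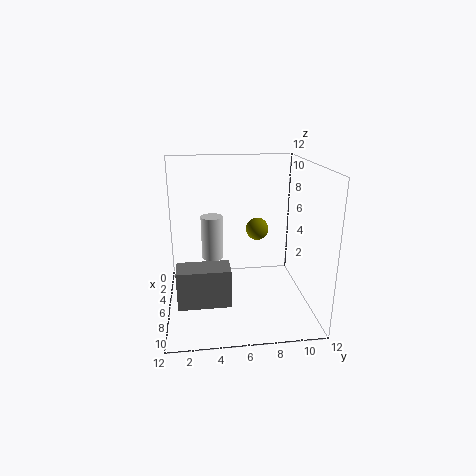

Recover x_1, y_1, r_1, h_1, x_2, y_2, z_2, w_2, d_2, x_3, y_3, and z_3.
x_1 = 3, y_1 = 4, r_1 = 1, h_1 = 4, x_2 = 8, y_2 = 1, z_2 = 2, w_2 = 2, d_2 = 4, x_3 = 4, y_3 = 8, z_3 = 6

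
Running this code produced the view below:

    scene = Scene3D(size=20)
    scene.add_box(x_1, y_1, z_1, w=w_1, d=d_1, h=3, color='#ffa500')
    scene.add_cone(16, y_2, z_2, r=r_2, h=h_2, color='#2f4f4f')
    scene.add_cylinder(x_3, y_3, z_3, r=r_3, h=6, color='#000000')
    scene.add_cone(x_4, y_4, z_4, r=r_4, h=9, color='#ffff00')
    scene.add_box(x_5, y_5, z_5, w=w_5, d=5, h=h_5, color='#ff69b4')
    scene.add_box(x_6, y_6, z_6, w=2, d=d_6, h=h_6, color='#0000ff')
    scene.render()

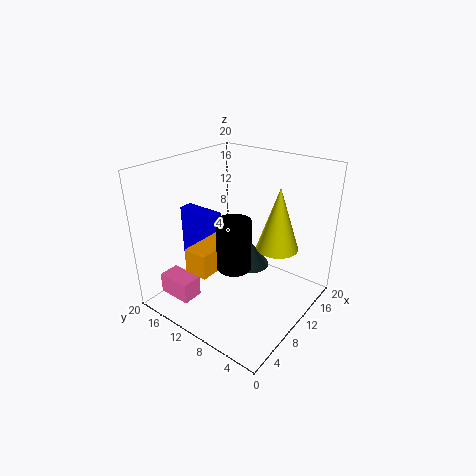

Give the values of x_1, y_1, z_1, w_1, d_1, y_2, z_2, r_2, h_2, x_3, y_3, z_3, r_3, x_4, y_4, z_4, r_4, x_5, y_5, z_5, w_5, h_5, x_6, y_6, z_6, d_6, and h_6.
x_1 = 1; y_1 = 8; z_1 = 9; w_1 = 6; d_1 = 3; y_2 = 12; z_2 = 2; r_2 = 3; h_2 = 4; x_3 = 4; y_3 = 6; z_3 = 10; r_3 = 2; x_4 = 14; y_4 = 6; z_4 = 8; r_4 = 3; x_5 = 3; y_5 = 14; z_5 = 1; w_5 = 3; h_5 = 3; x_6 = 8; y_6 = 13; z_6 = 5; d_6 = 6; h_6 = 8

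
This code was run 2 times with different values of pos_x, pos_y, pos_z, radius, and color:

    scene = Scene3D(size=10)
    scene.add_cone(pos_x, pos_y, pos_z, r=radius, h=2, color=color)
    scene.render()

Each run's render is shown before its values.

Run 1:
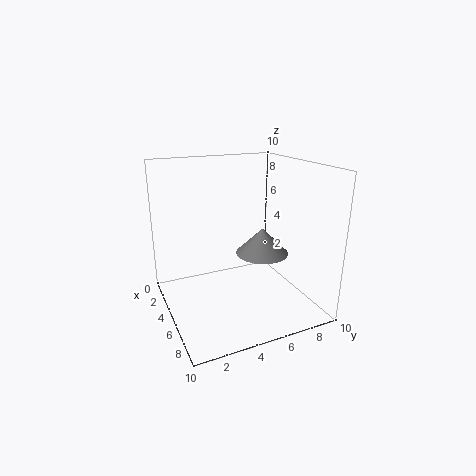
pos_x = 4
pos_y = 7.5
pos_z = 3
radius = 2
color = 'gray'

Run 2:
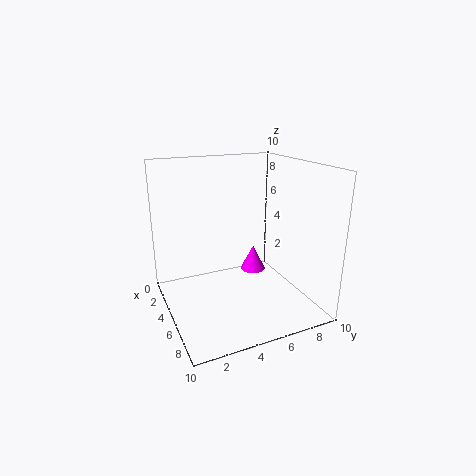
pos_x = 2.5
pos_y = 7.5
pos_z = 1
radius = 1
color = 'magenta'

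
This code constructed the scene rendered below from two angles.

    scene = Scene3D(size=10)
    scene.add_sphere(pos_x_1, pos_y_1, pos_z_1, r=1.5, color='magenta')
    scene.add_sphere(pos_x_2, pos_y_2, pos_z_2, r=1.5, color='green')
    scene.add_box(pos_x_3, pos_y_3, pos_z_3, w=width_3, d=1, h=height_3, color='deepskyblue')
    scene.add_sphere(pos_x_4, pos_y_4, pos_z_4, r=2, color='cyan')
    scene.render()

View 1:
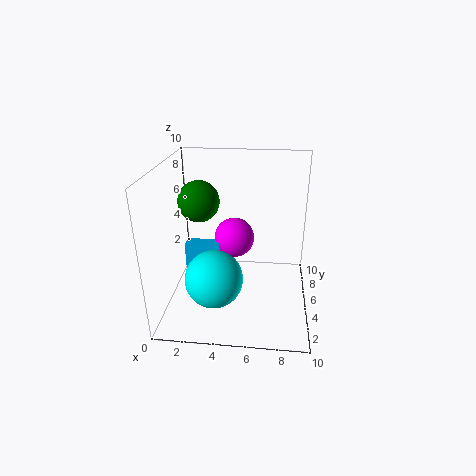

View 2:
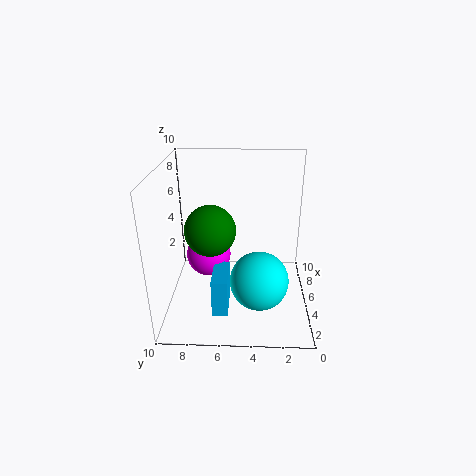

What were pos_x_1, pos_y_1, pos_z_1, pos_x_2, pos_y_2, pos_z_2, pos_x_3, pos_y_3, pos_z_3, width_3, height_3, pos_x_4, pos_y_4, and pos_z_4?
pos_x_1 = 4.5, pos_y_1 = 7, pos_z_1 = 4, pos_x_2 = 2, pos_y_2 = 6.5, pos_z_2 = 7, pos_x_3 = 1, pos_y_3 = 5.5, pos_z_3 = 1.5, width_3 = 2.5, height_3 = 2.5, pos_x_4 = 3.5, pos_y_4 = 3.5, pos_z_4 = 2.5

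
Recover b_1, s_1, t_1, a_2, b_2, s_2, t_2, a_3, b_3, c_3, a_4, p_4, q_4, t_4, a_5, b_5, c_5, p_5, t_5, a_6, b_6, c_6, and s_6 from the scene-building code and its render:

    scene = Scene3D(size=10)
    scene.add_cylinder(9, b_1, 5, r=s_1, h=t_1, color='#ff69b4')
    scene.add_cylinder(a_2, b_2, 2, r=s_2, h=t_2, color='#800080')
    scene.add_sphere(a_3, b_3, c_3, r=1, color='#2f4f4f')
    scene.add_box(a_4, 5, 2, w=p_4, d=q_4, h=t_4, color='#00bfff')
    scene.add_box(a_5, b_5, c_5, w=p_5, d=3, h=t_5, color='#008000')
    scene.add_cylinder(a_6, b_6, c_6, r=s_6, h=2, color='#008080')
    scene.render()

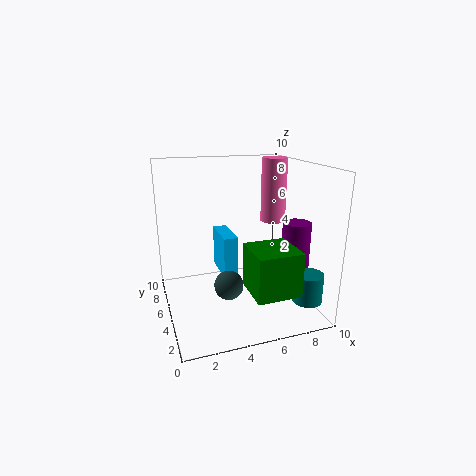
b_1 = 8, s_1 = 1, t_1 = 5, a_2 = 9, b_2 = 4, s_2 = 1, t_2 = 4, a_3 = 4, b_3 = 4, c_3 = 2, a_4 = 4, p_4 = 1, q_4 = 3, t_4 = 3, a_5 = 5, b_5 = 1, c_5 = 2, p_5 = 3, t_5 = 3, a_6 = 9, b_6 = 2, c_6 = 1, s_6 = 1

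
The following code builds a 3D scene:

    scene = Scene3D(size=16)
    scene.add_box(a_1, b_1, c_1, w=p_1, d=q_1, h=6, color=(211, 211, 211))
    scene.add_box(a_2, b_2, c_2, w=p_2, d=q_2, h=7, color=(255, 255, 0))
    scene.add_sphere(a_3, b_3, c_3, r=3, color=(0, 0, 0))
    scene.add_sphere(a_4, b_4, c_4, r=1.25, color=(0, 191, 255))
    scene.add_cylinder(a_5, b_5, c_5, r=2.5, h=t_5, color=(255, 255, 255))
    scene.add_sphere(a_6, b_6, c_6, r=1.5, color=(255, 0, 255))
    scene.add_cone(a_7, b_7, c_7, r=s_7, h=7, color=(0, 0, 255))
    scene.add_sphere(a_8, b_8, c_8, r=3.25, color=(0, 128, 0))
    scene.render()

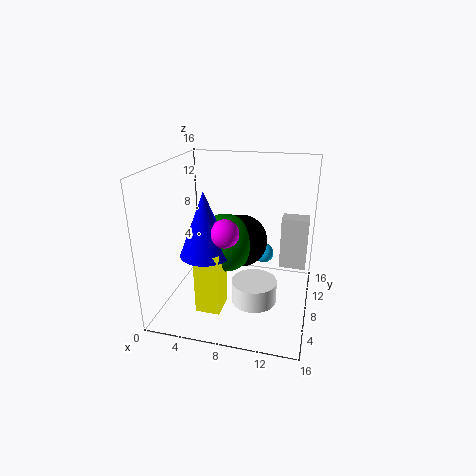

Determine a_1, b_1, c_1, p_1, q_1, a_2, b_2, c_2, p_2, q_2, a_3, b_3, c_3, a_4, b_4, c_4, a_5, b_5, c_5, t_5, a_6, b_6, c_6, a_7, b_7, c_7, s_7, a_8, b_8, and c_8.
a_1 = 12.5; b_1 = 9.75; c_1 = 4; p_1 = 3; q_1 = 2; a_2 = 4.25; b_2 = 3.75; c_2 = 0.5; p_2 = 2.75; q_2 = 3; a_3 = 8; b_3 = 9.5; c_3 = 7; a_4 = 10; b_4 = 13.75; c_4 = 3.5; a_5 = 10.25; b_5 = 6.5; c_5 = 1.25; t_5 = 2.5; a_6 = 7.25; b_6 = 5.5; c_6 = 9.5; a_7 = 5; b_7 = 5.75; c_7 = 6.75; s_7 = 2.75; a_8 = 6.5; b_8 = 8; c_8 = 7.25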